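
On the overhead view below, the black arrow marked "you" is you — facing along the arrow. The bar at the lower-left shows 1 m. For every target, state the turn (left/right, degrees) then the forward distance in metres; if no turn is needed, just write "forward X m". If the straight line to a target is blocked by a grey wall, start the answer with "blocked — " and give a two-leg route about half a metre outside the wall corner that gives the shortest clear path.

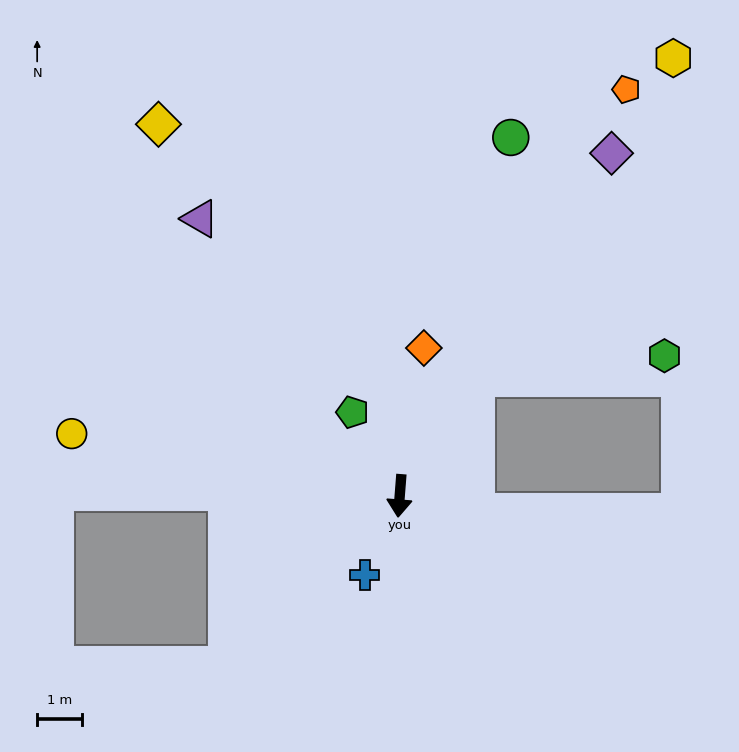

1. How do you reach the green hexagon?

blocked — turn left 152°, forward 3.1 m, then turn right 51°, forward 4.3 m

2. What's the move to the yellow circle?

turn right 96°, forward 7.5 m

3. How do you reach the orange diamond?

turn left 175°, forward 3.4 m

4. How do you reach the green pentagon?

turn right 146°, forward 2.2 m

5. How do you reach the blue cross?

turn right 19°, forward 1.9 m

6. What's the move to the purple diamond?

turn left 153°, forward 9.0 m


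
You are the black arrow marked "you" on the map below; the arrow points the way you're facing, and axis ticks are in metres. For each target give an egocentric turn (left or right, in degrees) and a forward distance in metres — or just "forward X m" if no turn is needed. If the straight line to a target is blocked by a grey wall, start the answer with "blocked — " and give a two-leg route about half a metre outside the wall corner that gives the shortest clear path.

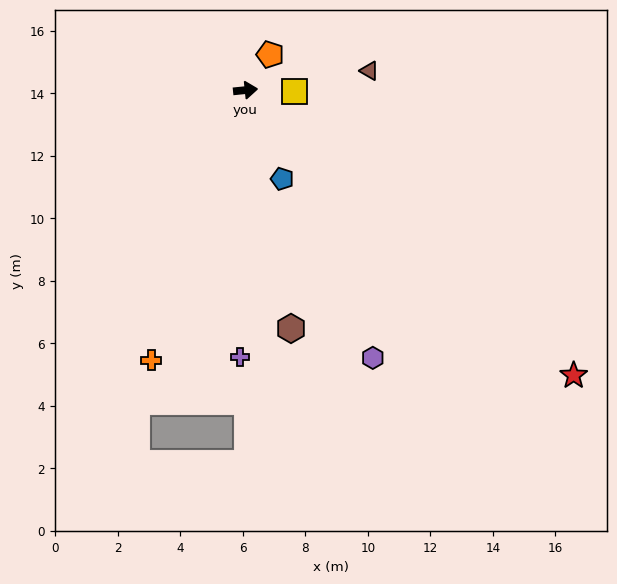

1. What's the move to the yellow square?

turn right 7°, forward 1.6 m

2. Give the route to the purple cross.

turn right 97°, forward 8.5 m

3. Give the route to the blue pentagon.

turn right 73°, forward 3.1 m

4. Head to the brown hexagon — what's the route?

turn right 85°, forward 7.8 m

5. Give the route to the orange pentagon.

turn left 50°, forward 1.4 m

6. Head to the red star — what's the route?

turn right 47°, forward 13.9 m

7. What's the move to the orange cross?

turn right 115°, forward 9.2 m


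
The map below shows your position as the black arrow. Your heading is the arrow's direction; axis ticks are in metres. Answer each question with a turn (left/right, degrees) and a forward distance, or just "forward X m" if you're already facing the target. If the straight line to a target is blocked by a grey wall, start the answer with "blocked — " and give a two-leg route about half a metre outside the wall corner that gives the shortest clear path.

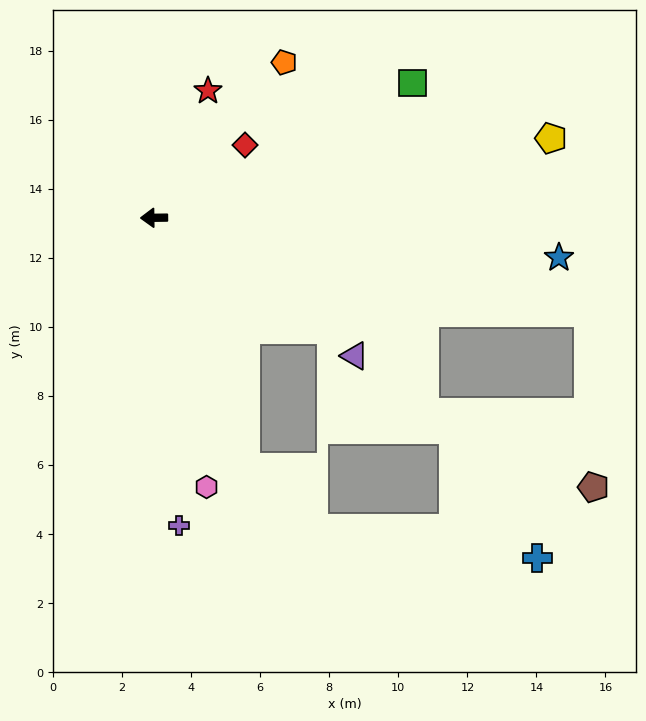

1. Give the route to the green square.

turn right 153°, forward 8.4 m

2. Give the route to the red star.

turn right 114°, forward 4.0 m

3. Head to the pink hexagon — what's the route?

turn left 100°, forward 7.9 m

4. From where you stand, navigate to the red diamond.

turn right 142°, forward 3.4 m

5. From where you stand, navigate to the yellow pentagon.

turn right 169°, forward 11.7 m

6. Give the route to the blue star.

turn left 174°, forward 11.8 m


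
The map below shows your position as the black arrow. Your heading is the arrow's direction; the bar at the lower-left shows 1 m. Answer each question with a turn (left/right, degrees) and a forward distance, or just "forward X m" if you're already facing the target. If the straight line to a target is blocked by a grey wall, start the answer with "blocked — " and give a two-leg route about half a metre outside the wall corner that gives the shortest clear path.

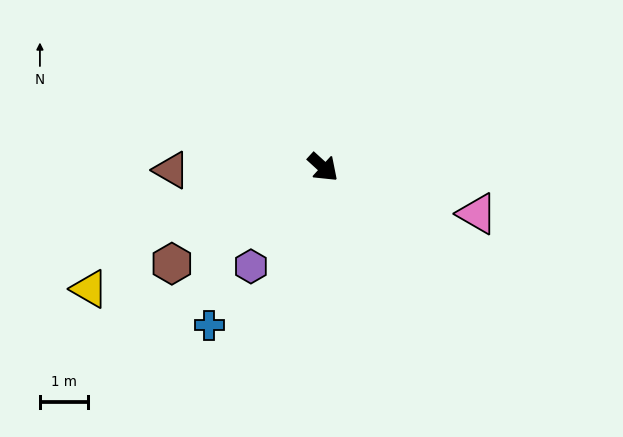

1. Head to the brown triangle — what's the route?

turn right 137°, forward 3.1 m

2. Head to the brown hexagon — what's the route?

turn right 105°, forward 3.7 m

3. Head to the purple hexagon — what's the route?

turn right 84°, forward 2.5 m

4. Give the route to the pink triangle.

turn left 26°, forward 3.3 m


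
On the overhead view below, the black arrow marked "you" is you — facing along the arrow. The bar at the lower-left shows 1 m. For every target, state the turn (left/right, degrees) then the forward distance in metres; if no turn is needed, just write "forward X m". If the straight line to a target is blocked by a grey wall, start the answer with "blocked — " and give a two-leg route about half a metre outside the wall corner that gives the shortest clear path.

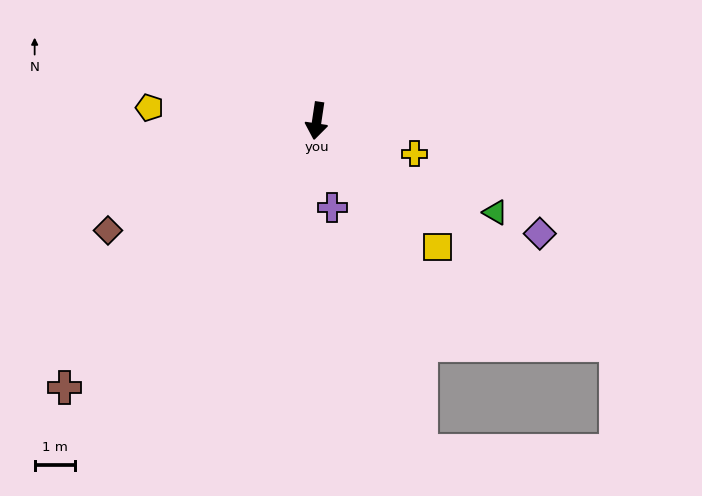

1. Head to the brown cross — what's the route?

turn right 35°, forward 9.2 m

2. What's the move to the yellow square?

turn left 52°, forward 4.4 m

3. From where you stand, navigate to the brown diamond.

turn right 54°, forward 5.9 m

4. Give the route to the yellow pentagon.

turn right 86°, forward 4.2 m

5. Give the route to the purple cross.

turn left 19°, forward 2.2 m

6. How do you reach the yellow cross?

turn left 80°, forward 2.6 m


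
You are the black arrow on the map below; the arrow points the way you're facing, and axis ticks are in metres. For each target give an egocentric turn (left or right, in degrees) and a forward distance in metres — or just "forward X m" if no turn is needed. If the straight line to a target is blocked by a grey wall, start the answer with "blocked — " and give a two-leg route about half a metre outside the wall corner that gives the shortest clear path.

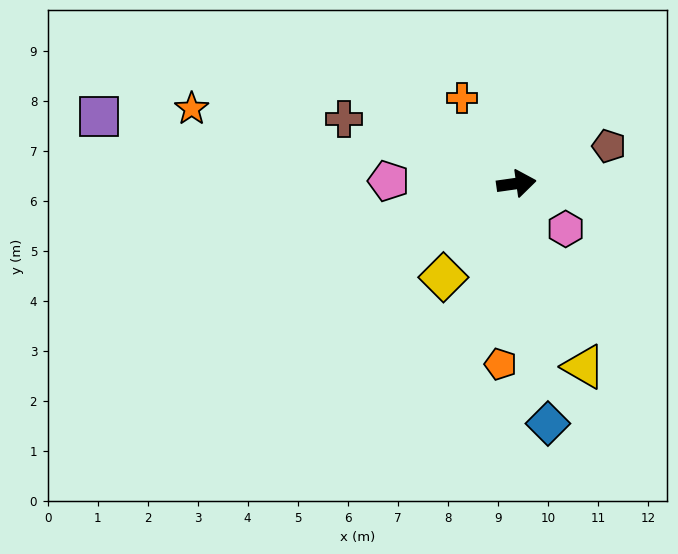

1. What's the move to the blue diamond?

turn right 91°, forward 4.8 m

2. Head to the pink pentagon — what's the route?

turn left 171°, forward 2.6 m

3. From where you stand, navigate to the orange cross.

turn left 115°, forward 2.0 m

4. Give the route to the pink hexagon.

turn right 51°, forward 1.3 m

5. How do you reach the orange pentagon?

turn right 103°, forward 3.6 m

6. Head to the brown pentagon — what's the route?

turn left 14°, forward 2.0 m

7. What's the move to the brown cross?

turn left 151°, forward 3.7 m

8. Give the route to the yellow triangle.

turn right 78°, forward 3.9 m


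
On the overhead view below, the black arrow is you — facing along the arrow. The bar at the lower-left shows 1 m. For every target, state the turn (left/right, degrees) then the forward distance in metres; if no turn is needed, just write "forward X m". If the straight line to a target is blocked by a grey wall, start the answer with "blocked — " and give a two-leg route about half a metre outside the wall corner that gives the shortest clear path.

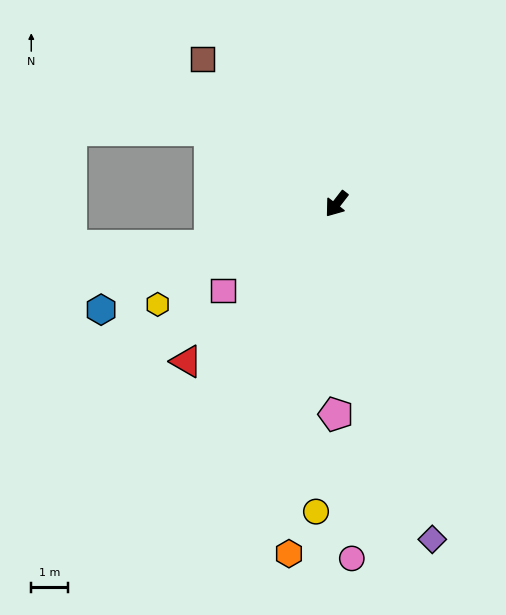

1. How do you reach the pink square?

turn right 15°, forward 3.8 m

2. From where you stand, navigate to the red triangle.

turn right 6°, forward 5.8 m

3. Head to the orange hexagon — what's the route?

turn left 30°, forward 9.5 m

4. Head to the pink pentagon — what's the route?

turn left 38°, forward 5.7 m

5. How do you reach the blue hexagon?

turn right 28°, forward 6.9 m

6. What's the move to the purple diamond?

turn left 54°, forward 9.4 m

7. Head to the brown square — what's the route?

turn right 100°, forward 5.3 m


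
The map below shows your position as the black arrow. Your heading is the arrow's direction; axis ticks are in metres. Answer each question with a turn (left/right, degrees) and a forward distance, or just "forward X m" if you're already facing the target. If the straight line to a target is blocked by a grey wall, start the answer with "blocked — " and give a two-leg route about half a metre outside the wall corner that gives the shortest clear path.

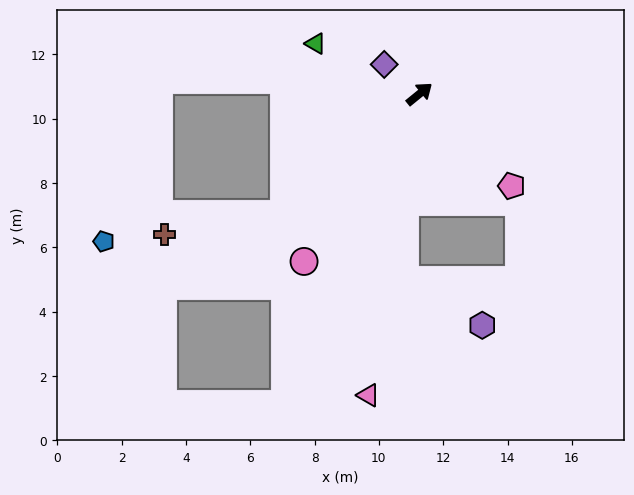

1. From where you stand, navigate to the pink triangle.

turn right 139°, forward 9.5 m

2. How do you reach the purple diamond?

turn left 101°, forward 1.4 m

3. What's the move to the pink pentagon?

turn right 84°, forward 4.0 m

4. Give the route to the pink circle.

turn right 164°, forward 6.3 m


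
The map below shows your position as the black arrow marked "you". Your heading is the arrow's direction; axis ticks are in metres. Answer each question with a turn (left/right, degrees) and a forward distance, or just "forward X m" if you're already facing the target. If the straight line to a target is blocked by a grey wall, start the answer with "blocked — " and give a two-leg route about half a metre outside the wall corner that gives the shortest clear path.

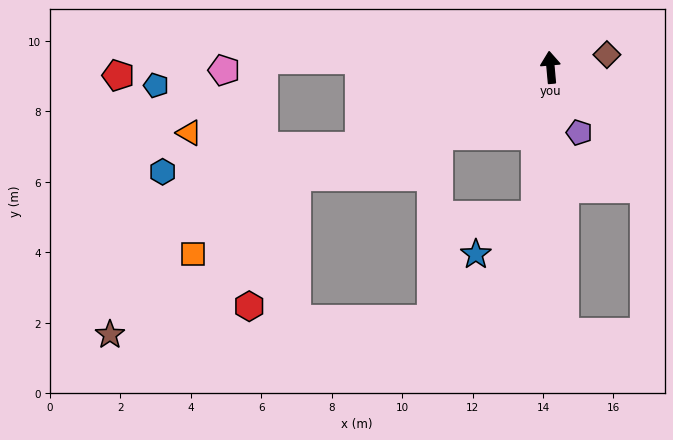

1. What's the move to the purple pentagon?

turn right 161°, forward 2.0 m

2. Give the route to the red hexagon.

blocked — turn left 108°, forward 7.9 m, then turn left 47°, forward 3.9 m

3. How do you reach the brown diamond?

turn right 82°, forward 1.6 m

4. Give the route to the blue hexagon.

blocked — turn left 108°, forward 5.9 m, then turn right 16°, forward 5.7 m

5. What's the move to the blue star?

blocked — turn left 169°, forward 4.2 m, then turn right 51°, forward 2.0 m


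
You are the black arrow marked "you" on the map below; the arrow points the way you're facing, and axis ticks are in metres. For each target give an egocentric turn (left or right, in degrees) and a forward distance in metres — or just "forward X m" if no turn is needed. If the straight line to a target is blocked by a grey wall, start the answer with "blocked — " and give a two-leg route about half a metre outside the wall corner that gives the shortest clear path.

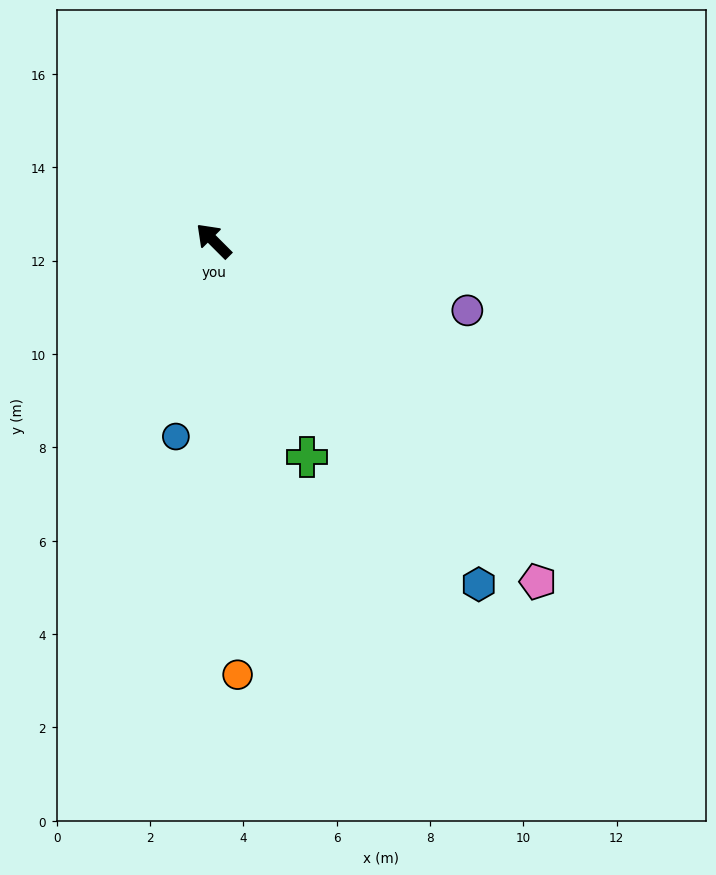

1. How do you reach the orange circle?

turn left 138°, forward 9.3 m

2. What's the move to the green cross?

turn left 158°, forward 5.0 m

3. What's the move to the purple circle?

turn right 150°, forward 5.6 m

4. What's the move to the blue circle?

turn left 124°, forward 4.3 m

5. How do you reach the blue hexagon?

turn left 173°, forward 9.3 m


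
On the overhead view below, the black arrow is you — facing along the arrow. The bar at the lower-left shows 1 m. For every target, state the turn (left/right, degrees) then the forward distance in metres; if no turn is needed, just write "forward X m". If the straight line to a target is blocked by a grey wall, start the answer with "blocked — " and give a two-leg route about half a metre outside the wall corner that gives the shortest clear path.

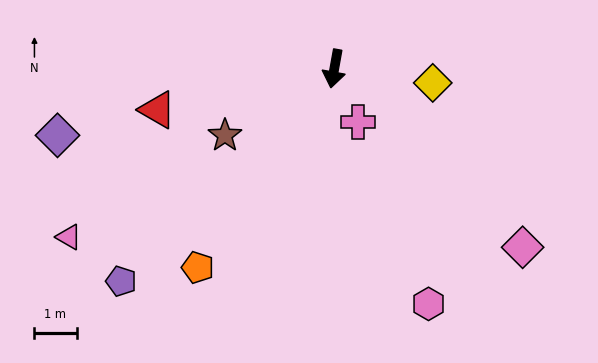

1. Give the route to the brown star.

turn right 48°, forward 3.0 m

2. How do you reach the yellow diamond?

turn left 92°, forward 2.4 m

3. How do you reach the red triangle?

turn right 67°, forward 4.3 m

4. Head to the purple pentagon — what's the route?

turn right 35°, forward 7.2 m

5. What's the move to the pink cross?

turn left 34°, forward 1.4 m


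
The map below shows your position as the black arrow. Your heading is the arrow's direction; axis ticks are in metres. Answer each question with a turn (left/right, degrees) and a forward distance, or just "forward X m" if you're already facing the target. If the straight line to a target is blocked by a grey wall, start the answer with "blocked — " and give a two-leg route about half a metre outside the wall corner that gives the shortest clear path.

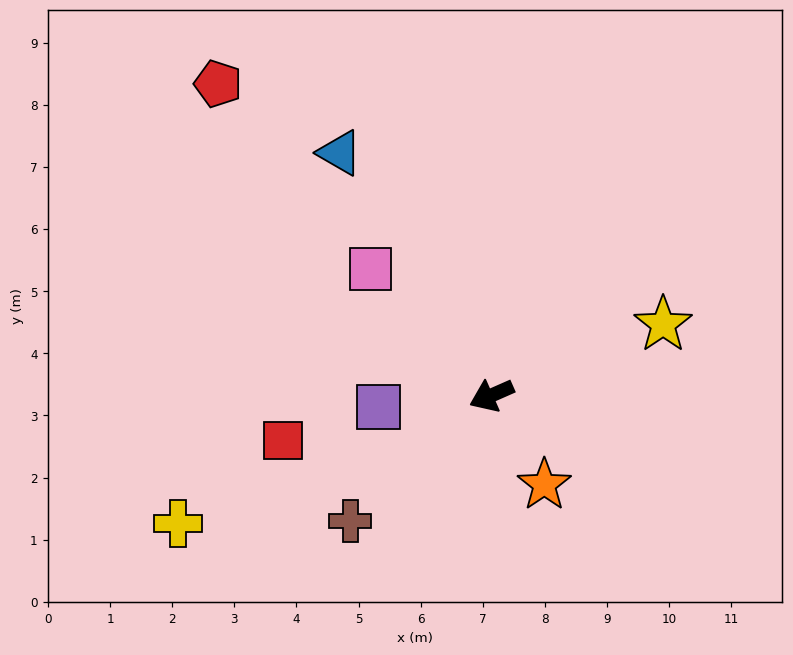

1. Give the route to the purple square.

turn right 18°, forward 1.8 m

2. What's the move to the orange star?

turn left 97°, forward 1.7 m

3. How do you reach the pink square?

turn right 70°, forward 2.8 m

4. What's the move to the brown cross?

turn left 18°, forward 3.0 m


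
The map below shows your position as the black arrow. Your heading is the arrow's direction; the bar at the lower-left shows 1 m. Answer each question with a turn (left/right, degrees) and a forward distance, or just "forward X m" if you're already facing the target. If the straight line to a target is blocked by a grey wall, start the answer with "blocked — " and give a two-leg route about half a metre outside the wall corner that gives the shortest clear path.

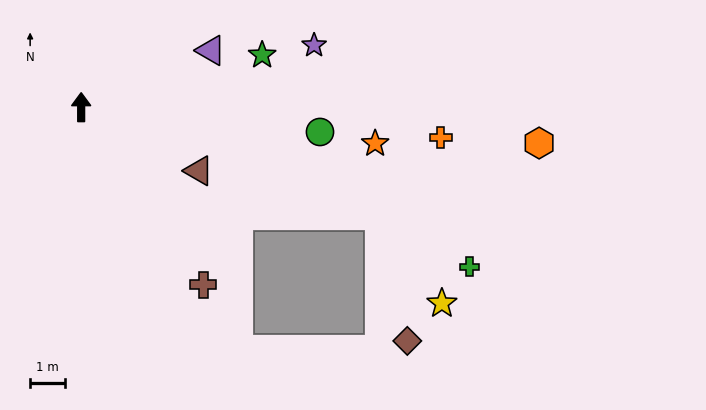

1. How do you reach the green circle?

turn right 96°, forward 7.0 m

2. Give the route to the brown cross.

turn right 145°, forward 6.2 m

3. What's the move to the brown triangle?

turn right 118°, forward 3.9 m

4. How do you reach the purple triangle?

turn right 66°, forward 4.1 m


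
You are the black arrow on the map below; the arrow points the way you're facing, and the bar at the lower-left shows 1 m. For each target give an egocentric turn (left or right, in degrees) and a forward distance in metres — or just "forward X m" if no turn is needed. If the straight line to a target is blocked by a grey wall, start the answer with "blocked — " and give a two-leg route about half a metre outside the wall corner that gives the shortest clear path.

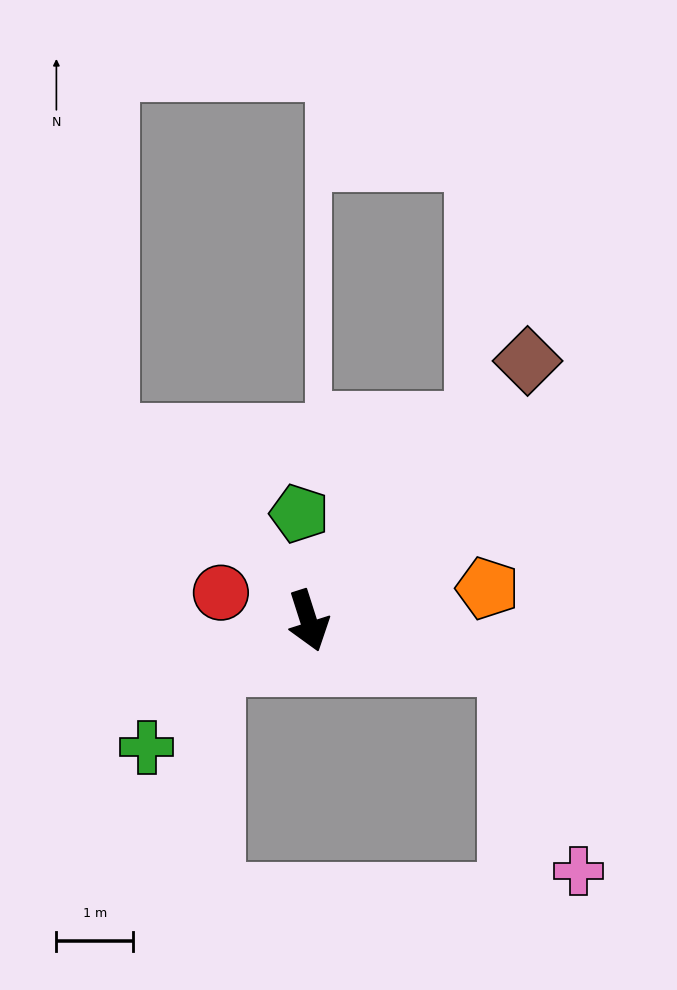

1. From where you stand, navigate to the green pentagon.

turn left 167°, forward 1.4 m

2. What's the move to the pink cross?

blocked — turn left 60°, forward 2.7 m, then turn right 60°, forward 2.8 m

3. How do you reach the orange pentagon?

turn left 83°, forward 2.4 m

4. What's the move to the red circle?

turn right 125°, forward 1.2 m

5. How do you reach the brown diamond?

turn left 122°, forward 4.4 m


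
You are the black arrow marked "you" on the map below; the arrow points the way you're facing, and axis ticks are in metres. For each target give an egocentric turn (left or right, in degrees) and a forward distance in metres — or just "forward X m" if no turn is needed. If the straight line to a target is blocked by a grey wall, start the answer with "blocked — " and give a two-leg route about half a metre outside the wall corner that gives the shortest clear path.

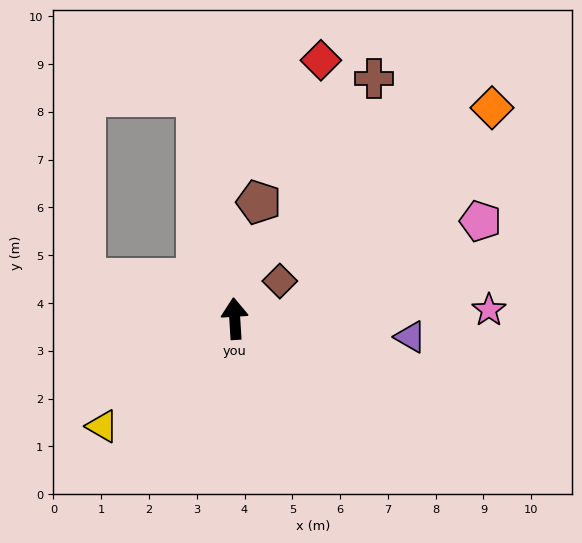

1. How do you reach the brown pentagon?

turn right 15°, forward 2.5 m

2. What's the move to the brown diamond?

turn right 54°, forward 1.2 m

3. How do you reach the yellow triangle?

turn left 126°, forward 3.6 m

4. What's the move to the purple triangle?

turn right 100°, forward 3.7 m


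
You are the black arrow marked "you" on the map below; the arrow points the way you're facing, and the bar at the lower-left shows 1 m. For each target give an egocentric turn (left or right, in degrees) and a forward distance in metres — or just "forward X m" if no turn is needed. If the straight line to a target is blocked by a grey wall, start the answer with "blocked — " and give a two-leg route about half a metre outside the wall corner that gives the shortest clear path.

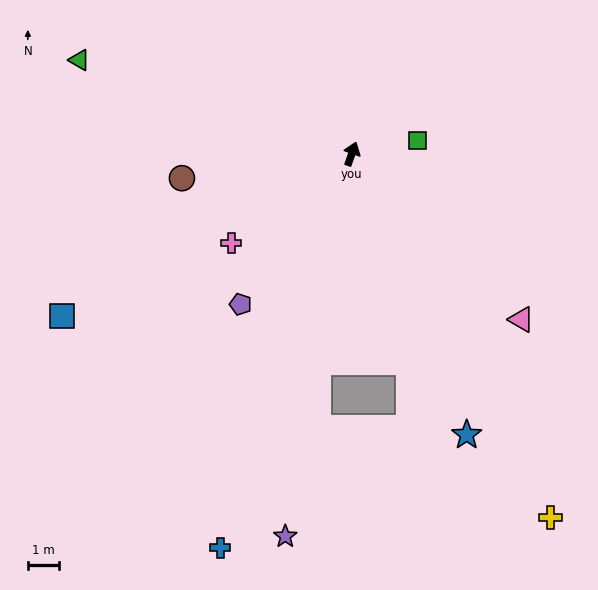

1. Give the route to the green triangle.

turn left 91°, forward 9.4 m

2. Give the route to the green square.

turn right 59°, forward 2.2 m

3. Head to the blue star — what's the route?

turn right 138°, forward 9.9 m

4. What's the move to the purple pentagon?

turn left 163°, forward 6.1 m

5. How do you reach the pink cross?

turn left 146°, forward 4.9 m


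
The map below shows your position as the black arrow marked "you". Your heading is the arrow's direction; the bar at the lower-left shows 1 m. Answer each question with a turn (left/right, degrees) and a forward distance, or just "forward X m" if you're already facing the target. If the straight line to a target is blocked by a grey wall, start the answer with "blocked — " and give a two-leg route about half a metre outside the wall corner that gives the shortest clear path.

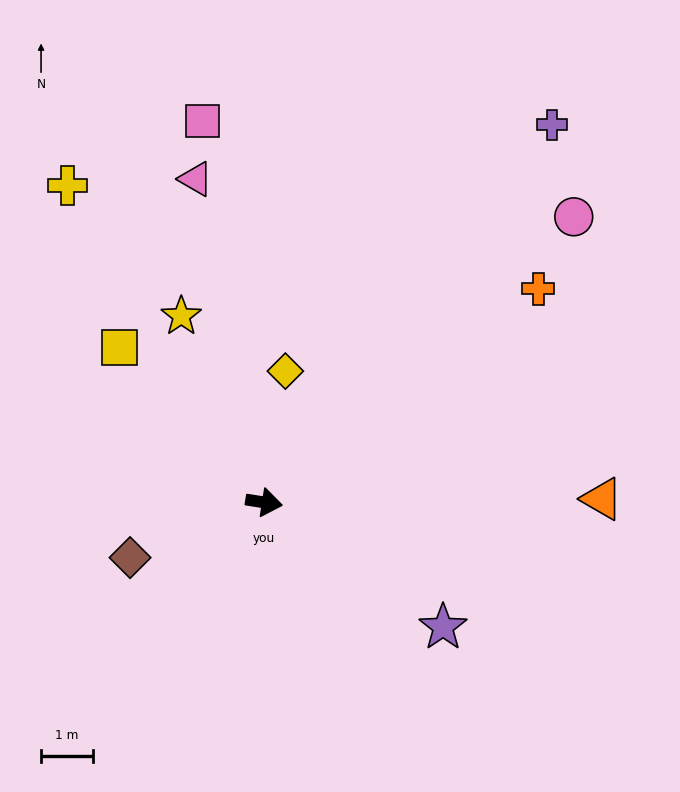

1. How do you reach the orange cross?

turn left 47°, forward 6.7 m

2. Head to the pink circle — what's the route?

turn left 52°, forward 8.1 m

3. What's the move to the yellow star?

turn left 123°, forward 3.9 m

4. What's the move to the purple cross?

turn left 62°, forward 9.1 m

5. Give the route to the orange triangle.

turn left 9°, forward 6.5 m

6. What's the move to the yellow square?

turn left 142°, forward 4.1 m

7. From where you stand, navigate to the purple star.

turn right 26°, forward 4.2 m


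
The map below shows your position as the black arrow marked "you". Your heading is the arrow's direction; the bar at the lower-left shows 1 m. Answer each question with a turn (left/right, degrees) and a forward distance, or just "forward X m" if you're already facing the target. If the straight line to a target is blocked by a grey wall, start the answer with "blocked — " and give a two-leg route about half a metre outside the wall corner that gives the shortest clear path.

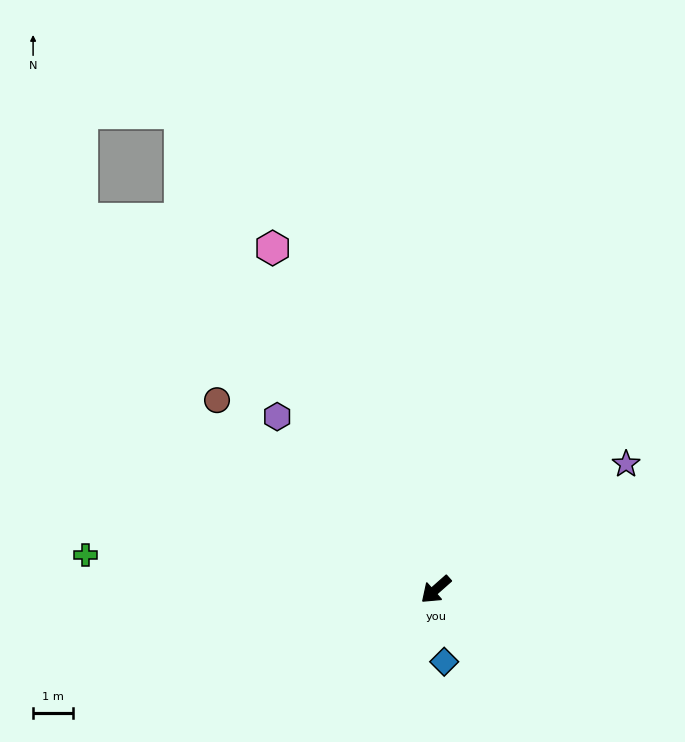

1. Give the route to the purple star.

turn left 172°, forward 5.7 m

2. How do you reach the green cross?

turn right 47°, forward 8.8 m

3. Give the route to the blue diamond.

turn left 55°, forward 1.8 m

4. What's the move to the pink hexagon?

turn right 106°, forward 9.5 m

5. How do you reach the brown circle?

turn right 82°, forward 7.2 m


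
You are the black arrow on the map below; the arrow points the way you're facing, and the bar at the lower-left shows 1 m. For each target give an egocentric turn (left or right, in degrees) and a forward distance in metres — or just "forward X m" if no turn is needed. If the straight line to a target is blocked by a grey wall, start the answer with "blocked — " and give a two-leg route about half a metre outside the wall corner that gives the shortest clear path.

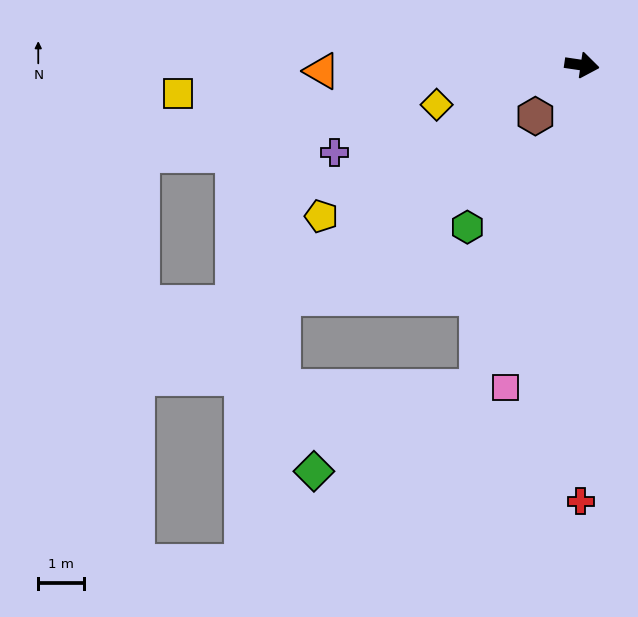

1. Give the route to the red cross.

turn right 82°, forward 9.5 m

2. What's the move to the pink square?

turn right 95°, forward 7.2 m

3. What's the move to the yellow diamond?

turn right 156°, forward 3.3 m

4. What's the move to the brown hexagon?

turn right 124°, forward 1.5 m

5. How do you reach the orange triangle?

turn right 170°, forward 5.7 m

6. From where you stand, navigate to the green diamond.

blocked — turn right 99°, forward 7.4 m, then turn right 46°, forward 4.0 m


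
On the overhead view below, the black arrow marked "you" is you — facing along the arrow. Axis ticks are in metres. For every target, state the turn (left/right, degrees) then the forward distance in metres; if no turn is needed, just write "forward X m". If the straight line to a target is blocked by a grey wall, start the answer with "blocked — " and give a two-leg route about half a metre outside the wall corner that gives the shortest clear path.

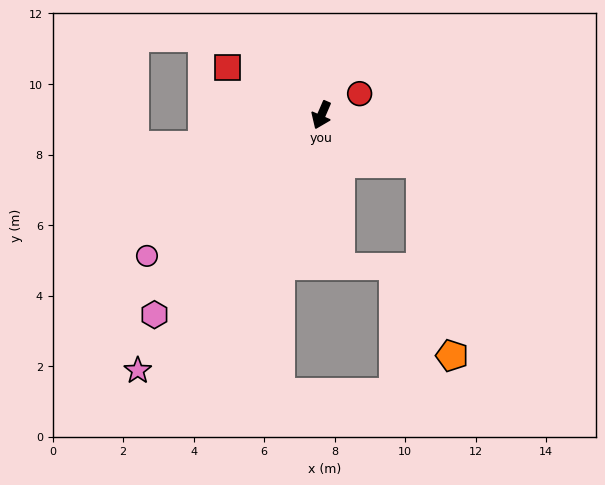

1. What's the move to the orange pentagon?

blocked — turn left 88°, forward 3.1 m, then turn right 56°, forward 5.5 m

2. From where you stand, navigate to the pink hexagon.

turn right 17°, forward 7.4 m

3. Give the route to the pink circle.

turn right 28°, forward 6.4 m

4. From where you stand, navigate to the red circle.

turn left 143°, forward 1.2 m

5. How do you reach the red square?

turn right 94°, forward 3.0 m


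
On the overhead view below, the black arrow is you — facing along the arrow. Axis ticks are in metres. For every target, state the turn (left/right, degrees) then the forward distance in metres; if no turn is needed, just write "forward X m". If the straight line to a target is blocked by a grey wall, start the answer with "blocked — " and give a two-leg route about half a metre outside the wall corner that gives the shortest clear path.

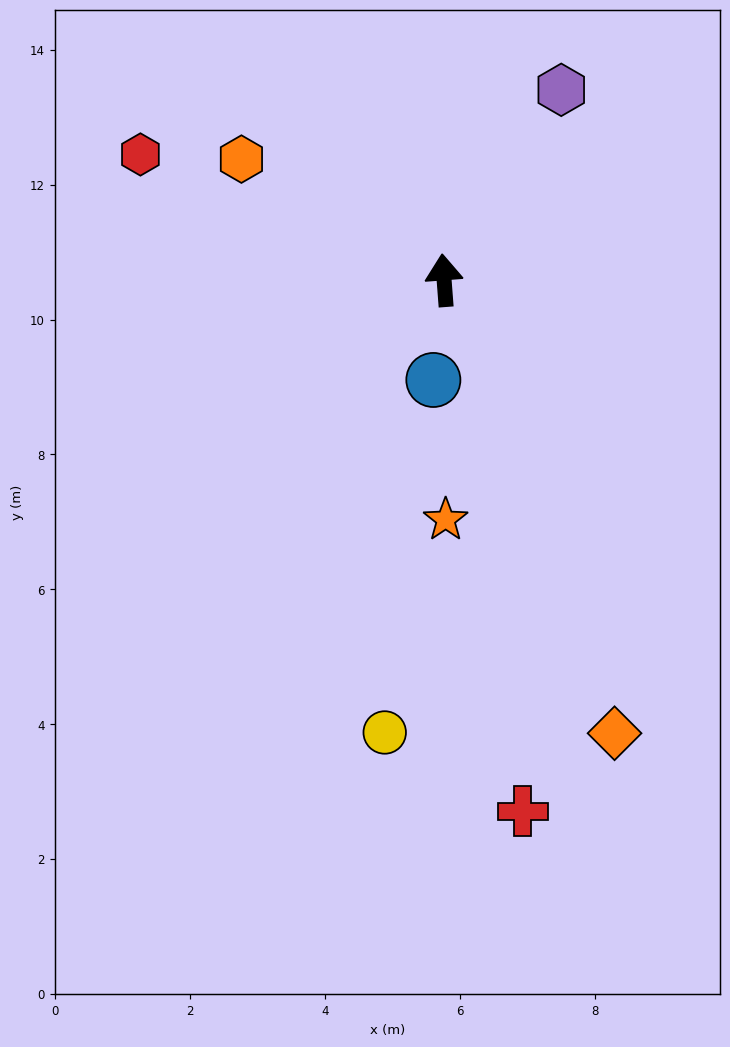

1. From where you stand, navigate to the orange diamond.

turn right 164°, forward 7.2 m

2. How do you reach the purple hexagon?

turn right 36°, forward 3.3 m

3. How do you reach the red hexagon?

turn left 63°, forward 4.9 m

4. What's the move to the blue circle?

turn left 170°, forward 1.5 m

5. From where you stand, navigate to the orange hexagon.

turn left 55°, forward 3.5 m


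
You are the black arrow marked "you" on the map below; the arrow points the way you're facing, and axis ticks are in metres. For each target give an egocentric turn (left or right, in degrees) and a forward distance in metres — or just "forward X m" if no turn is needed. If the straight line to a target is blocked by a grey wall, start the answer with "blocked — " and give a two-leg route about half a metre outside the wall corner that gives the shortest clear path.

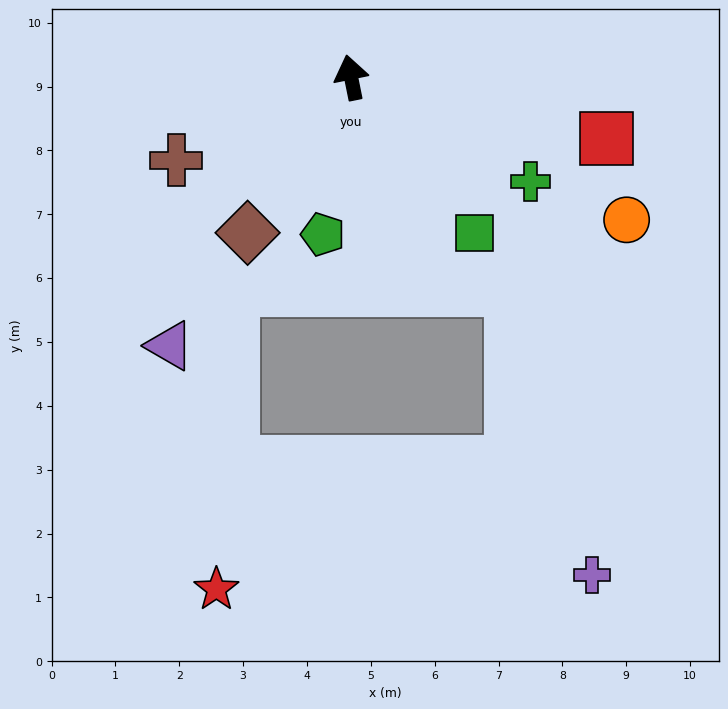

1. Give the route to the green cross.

turn right 132°, forward 3.2 m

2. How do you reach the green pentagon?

turn left 158°, forward 2.5 m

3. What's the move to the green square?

turn right 153°, forward 3.1 m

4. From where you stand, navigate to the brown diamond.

turn left 135°, forward 2.9 m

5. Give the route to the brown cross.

turn left 104°, forward 3.0 m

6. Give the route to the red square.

turn right 115°, forward 4.1 m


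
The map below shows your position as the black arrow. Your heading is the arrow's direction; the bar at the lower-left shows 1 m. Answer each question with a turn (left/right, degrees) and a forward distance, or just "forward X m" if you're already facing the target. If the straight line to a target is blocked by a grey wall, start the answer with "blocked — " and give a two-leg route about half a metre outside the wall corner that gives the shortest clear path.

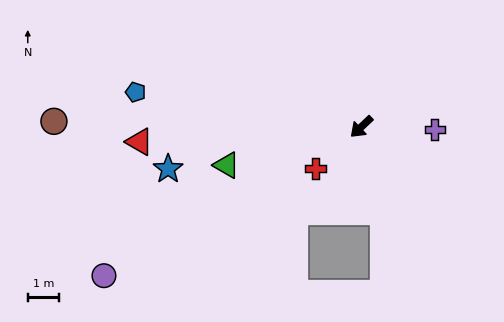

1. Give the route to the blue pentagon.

turn right 52°, forward 7.2 m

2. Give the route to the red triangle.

turn right 39°, forward 7.1 m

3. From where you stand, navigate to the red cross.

forward 2.0 m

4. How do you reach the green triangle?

turn right 27°, forward 4.4 m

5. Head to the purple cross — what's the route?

turn left 134°, forward 2.3 m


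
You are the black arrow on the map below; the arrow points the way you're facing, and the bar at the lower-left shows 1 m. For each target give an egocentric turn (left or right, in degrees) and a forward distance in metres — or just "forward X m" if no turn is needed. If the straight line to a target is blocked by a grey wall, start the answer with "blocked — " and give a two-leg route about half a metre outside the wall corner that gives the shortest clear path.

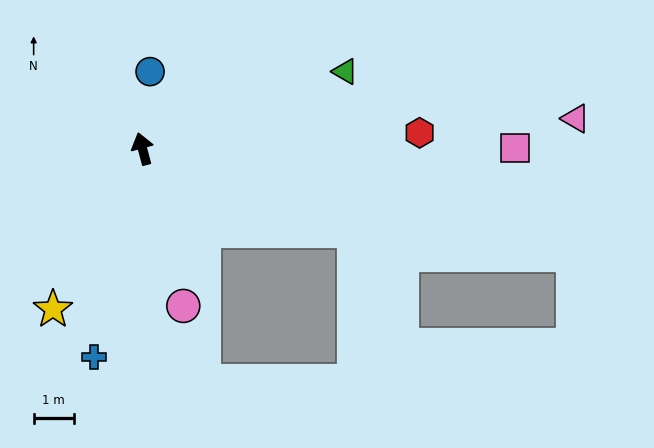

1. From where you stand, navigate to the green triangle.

turn right 84°, forward 5.4 m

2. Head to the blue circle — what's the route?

turn right 21°, forward 1.9 m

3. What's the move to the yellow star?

turn left 136°, forward 4.5 m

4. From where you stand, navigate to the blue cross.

turn left 152°, forward 5.3 m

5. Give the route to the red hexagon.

turn right 102°, forward 6.9 m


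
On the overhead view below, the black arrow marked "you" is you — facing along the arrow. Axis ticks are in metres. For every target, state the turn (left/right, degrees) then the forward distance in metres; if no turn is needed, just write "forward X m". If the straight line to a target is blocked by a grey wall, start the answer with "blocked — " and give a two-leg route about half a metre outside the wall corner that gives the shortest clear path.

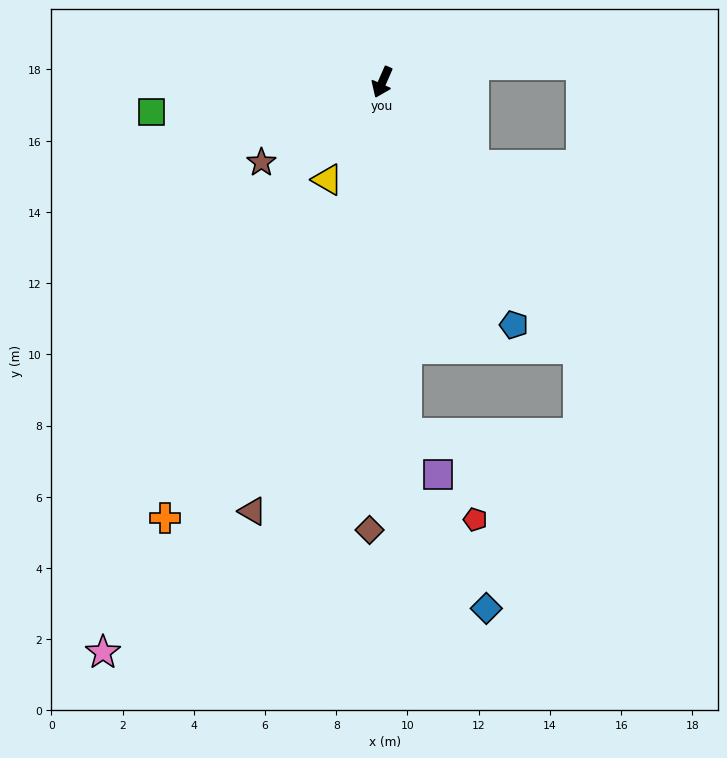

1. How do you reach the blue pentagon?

turn left 52°, forward 7.8 m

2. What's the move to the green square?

turn right 59°, forward 6.5 m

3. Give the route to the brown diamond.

turn left 22°, forward 12.6 m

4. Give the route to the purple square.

blocked — turn left 28°, forward 9.9 m, then turn left 32°, forward 1.4 m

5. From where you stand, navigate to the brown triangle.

turn left 7°, forward 12.6 m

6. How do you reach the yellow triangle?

turn right 6°, forward 3.1 m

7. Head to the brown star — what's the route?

turn right 33°, forward 4.1 m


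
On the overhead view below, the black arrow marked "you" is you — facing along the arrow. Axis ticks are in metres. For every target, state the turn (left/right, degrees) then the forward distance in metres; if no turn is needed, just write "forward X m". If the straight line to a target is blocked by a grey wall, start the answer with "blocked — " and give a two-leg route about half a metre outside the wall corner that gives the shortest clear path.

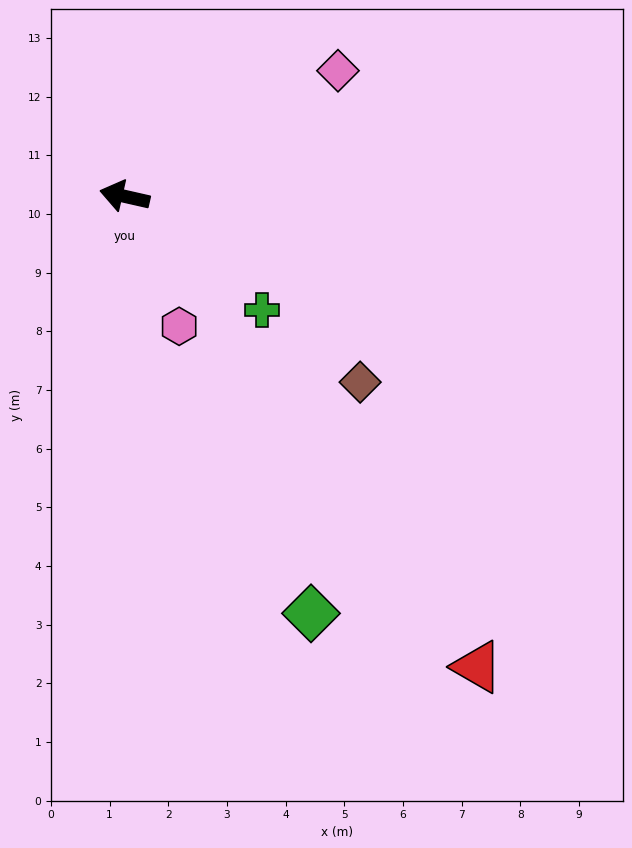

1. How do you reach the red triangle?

turn left 140°, forward 10.0 m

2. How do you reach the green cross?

turn left 153°, forward 3.0 m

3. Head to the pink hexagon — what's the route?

turn left 126°, forward 2.4 m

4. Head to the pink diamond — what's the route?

turn right 137°, forward 4.2 m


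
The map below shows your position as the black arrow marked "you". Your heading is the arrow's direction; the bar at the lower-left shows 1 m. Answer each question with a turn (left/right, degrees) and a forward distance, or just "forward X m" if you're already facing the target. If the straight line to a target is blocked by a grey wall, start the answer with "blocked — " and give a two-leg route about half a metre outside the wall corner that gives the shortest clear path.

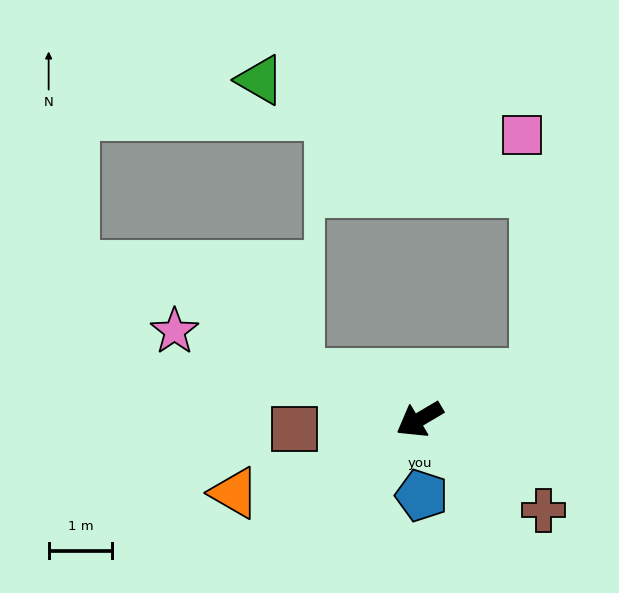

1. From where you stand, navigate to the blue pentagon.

turn left 61°, forward 1.2 m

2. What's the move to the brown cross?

turn left 113°, forward 2.4 m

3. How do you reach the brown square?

turn right 26°, forward 2.0 m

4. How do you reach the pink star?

turn right 50°, forward 4.1 m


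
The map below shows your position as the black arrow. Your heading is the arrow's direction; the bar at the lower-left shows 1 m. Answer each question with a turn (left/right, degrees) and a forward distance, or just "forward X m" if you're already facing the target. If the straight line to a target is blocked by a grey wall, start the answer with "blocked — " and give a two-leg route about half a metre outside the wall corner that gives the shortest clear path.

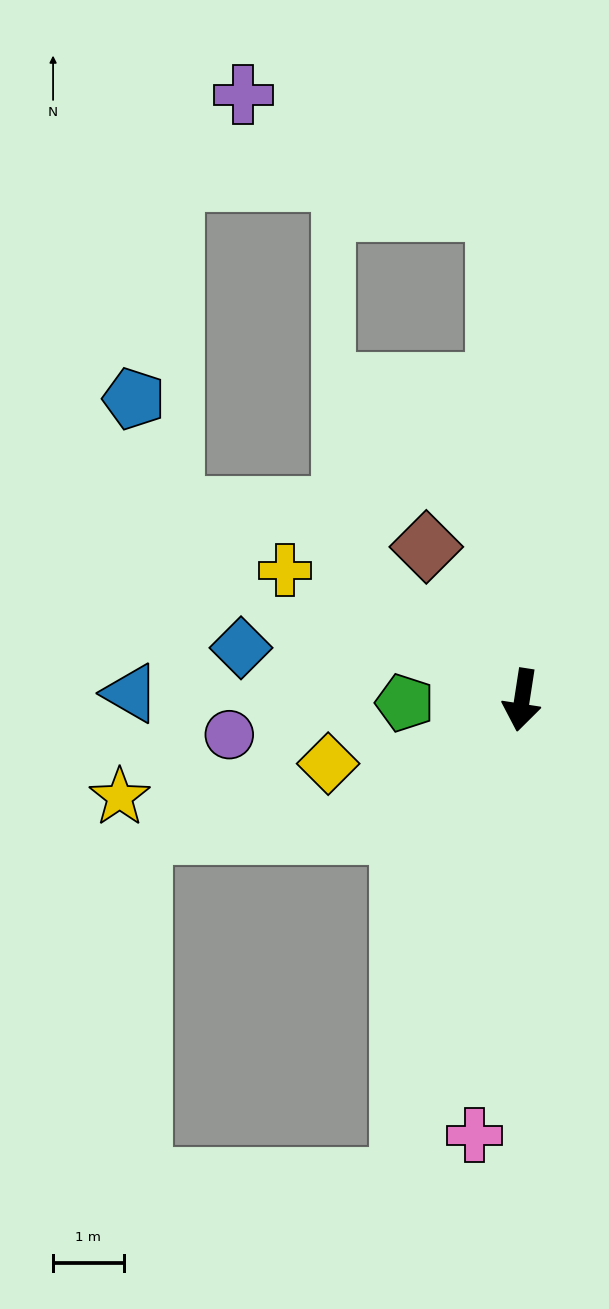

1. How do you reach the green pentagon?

turn right 80°, forward 1.7 m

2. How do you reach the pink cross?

turn left 3°, forward 6.2 m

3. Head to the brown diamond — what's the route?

turn right 139°, forward 2.6 m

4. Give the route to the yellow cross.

turn right 110°, forward 3.8 m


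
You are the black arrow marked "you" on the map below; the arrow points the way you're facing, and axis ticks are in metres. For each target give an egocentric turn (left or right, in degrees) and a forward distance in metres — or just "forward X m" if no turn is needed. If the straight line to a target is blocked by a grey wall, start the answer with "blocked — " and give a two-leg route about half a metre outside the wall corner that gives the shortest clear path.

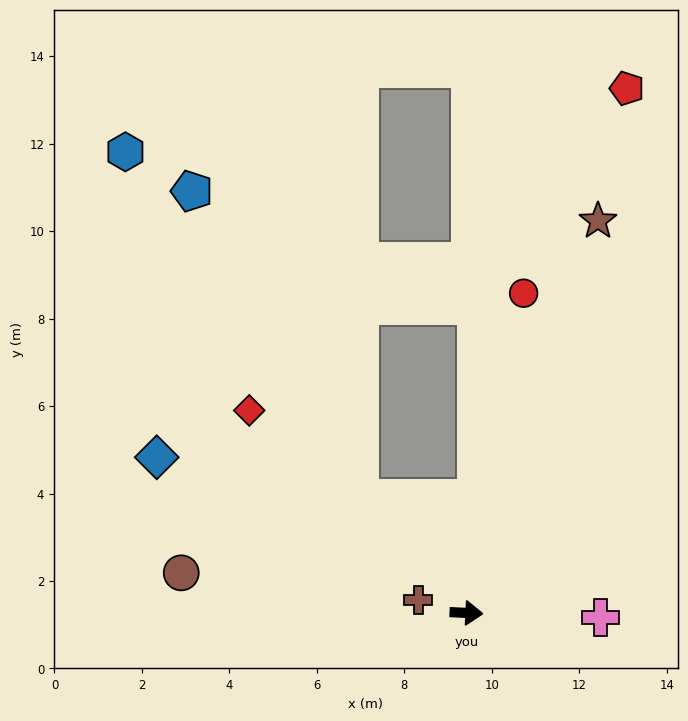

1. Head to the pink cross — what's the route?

forward 3.1 m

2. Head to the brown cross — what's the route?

turn left 168°, forward 1.1 m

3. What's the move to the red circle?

turn left 83°, forward 7.4 m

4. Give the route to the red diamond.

turn left 140°, forward 6.8 m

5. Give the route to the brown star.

turn left 74°, forward 9.5 m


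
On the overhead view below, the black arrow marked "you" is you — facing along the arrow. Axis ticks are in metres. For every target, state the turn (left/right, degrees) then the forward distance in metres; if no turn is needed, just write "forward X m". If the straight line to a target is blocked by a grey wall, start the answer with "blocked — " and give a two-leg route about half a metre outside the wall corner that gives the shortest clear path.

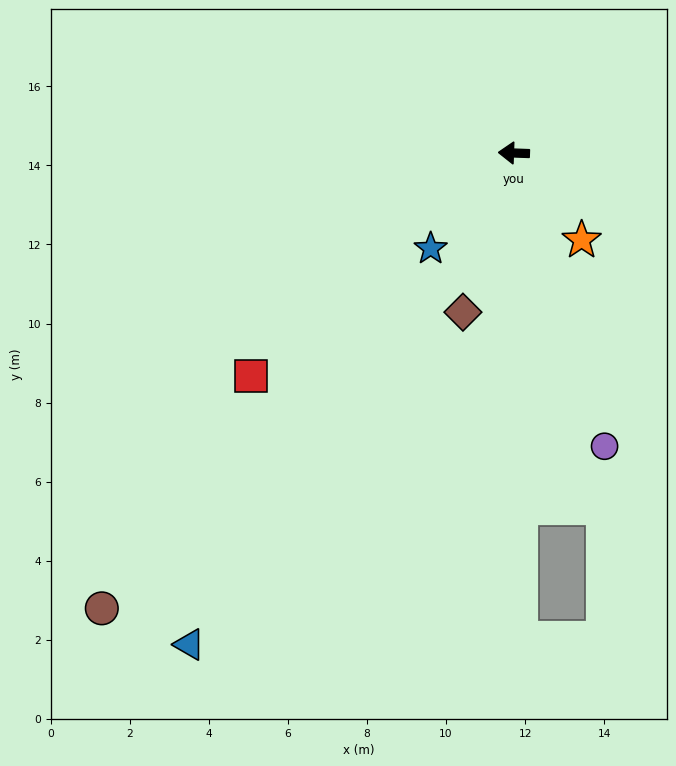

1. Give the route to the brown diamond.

turn left 74°, forward 4.2 m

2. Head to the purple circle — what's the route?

turn left 109°, forward 7.8 m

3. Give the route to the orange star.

turn left 130°, forward 2.8 m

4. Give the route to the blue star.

turn left 51°, forward 3.2 m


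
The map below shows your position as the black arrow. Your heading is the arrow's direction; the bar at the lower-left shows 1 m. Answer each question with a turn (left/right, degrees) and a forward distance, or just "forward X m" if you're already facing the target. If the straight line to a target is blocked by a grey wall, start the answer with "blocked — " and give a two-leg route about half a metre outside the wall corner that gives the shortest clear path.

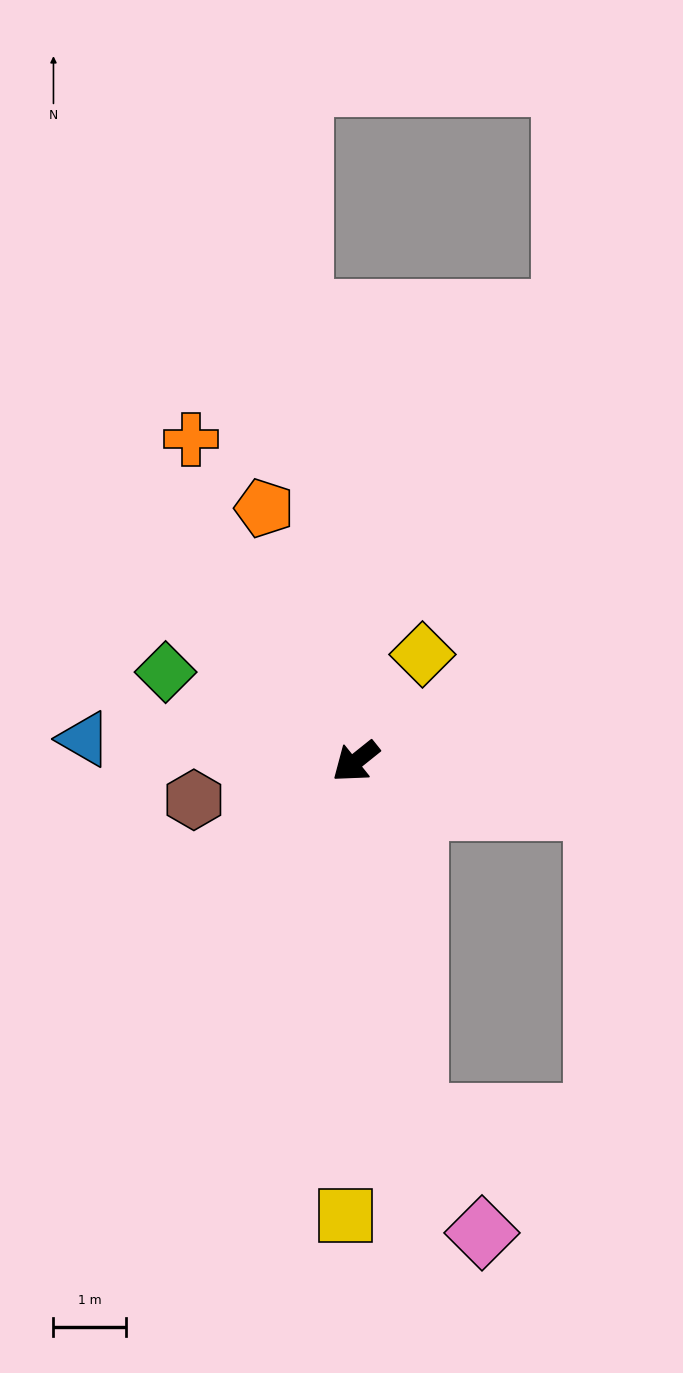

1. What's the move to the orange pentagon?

turn right 109°, forward 3.7 m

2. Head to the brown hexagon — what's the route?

turn right 25°, forward 2.3 m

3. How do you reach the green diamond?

turn right 64°, forward 2.9 m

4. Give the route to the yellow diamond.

turn right 161°, forward 1.7 m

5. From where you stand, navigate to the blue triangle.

turn right 43°, forward 3.7 m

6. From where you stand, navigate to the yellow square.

turn left 50°, forward 6.2 m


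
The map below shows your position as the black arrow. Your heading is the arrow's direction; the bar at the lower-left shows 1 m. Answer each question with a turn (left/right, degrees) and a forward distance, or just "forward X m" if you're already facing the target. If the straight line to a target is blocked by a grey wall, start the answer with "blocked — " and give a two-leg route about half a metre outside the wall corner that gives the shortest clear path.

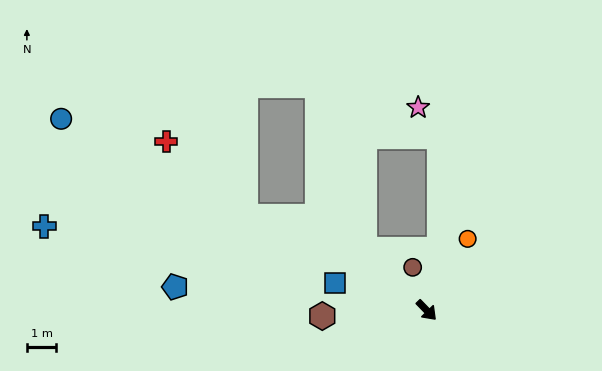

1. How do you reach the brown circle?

turn left 154°, forward 1.5 m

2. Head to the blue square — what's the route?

turn right 151°, forward 3.2 m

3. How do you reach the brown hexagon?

turn right 131°, forward 3.5 m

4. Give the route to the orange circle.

turn left 106°, forward 2.8 m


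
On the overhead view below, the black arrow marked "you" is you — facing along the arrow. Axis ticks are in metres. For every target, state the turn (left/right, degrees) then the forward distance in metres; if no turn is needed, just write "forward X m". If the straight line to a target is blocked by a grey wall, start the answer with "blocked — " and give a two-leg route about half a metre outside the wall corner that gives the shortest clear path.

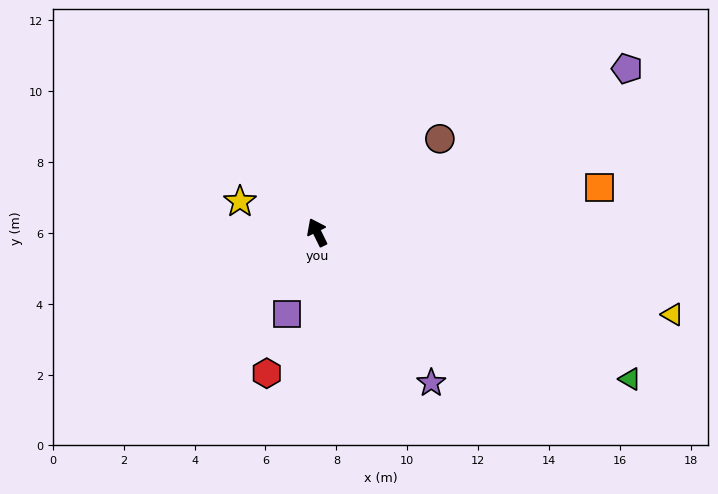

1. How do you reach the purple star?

turn right 169°, forward 5.3 m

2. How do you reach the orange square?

turn right 107°, forward 8.1 m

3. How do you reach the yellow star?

turn left 42°, forward 2.3 m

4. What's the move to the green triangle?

turn right 141°, forward 9.8 m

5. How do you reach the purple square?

turn left 133°, forward 2.4 m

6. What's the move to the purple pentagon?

turn right 88°, forward 9.9 m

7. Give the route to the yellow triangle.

turn right 129°, forward 10.3 m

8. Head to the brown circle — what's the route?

turn right 79°, forward 4.4 m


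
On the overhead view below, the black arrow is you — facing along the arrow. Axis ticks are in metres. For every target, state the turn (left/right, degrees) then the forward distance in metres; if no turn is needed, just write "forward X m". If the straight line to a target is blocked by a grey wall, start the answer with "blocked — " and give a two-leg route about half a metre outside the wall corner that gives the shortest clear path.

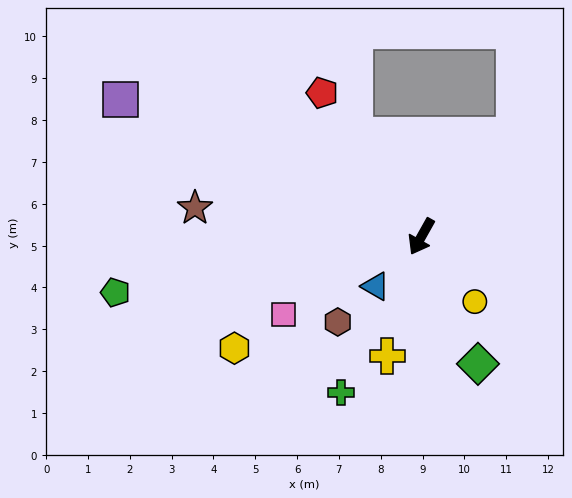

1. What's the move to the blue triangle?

turn right 13°, forward 1.6 m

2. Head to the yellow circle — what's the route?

turn left 69°, forward 2.0 m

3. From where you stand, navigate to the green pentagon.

turn right 50°, forward 7.4 m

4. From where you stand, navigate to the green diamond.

turn left 53°, forward 3.3 m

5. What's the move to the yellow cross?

turn left 13°, forward 3.0 m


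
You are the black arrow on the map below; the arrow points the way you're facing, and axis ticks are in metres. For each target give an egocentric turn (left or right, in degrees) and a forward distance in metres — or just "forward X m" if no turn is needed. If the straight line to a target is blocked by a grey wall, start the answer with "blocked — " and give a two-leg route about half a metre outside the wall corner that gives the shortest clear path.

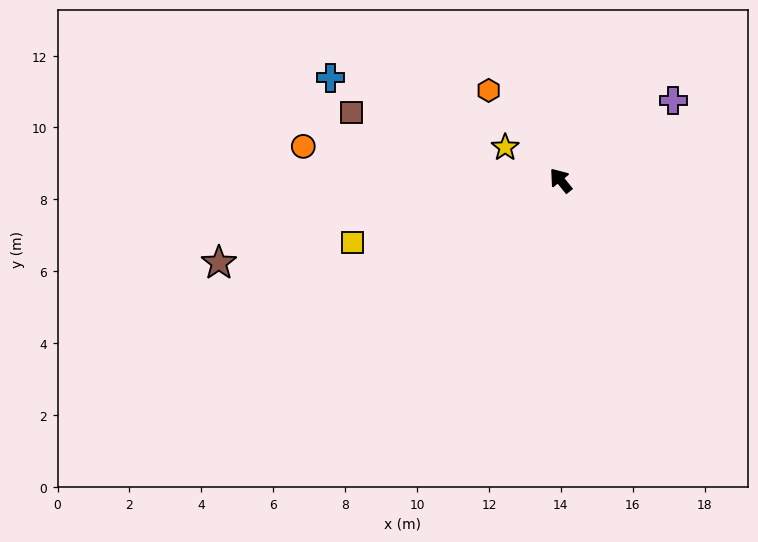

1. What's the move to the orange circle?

turn left 43°, forward 7.2 m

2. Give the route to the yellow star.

turn left 20°, forward 1.8 m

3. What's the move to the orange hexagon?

forward 3.2 m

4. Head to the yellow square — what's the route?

turn left 68°, forward 6.0 m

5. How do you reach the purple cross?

turn right 93°, forward 3.8 m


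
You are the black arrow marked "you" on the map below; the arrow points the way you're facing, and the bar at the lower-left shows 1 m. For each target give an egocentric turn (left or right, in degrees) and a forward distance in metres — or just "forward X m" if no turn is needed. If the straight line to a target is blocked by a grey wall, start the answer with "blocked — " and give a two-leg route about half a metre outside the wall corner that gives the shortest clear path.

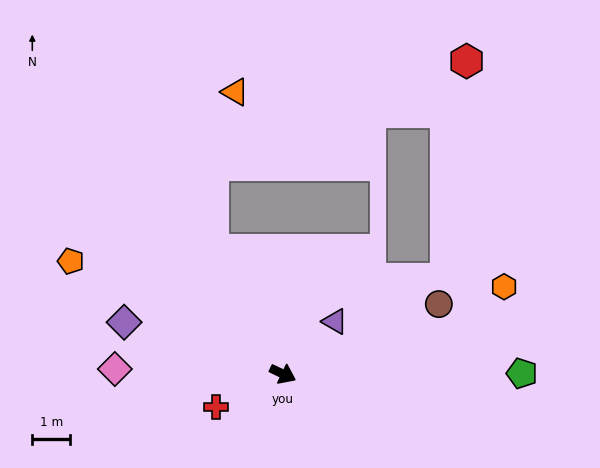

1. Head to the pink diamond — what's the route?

turn right 156°, forward 4.5 m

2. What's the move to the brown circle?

turn left 50°, forward 4.5 m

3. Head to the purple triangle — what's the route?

turn left 71°, forward 2.0 m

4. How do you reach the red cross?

turn right 128°, forward 2.0 m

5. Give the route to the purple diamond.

turn right 172°, forward 4.4 m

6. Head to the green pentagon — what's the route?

turn left 26°, forward 6.3 m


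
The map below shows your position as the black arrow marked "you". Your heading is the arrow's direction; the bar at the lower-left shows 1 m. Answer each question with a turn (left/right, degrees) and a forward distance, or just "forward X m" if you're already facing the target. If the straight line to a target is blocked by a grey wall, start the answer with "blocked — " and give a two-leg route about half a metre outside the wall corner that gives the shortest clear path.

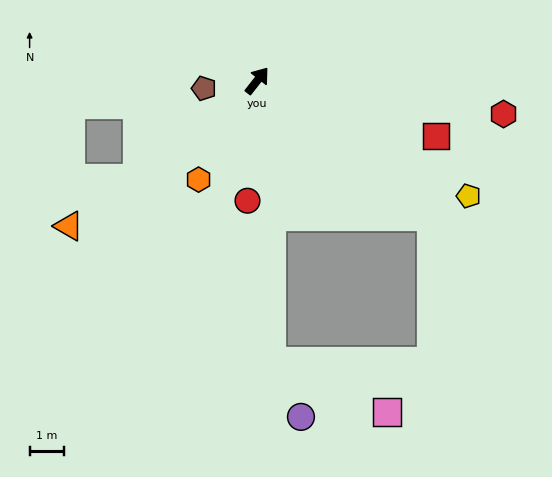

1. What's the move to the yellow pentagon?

turn right 81°, forward 7.0 m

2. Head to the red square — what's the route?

turn right 69°, forward 5.4 m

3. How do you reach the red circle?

turn right 147°, forward 3.5 m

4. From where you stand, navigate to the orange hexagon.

turn right 173°, forward 3.3 m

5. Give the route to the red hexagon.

turn right 60°, forward 7.2 m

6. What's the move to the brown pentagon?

turn left 136°, forward 1.6 m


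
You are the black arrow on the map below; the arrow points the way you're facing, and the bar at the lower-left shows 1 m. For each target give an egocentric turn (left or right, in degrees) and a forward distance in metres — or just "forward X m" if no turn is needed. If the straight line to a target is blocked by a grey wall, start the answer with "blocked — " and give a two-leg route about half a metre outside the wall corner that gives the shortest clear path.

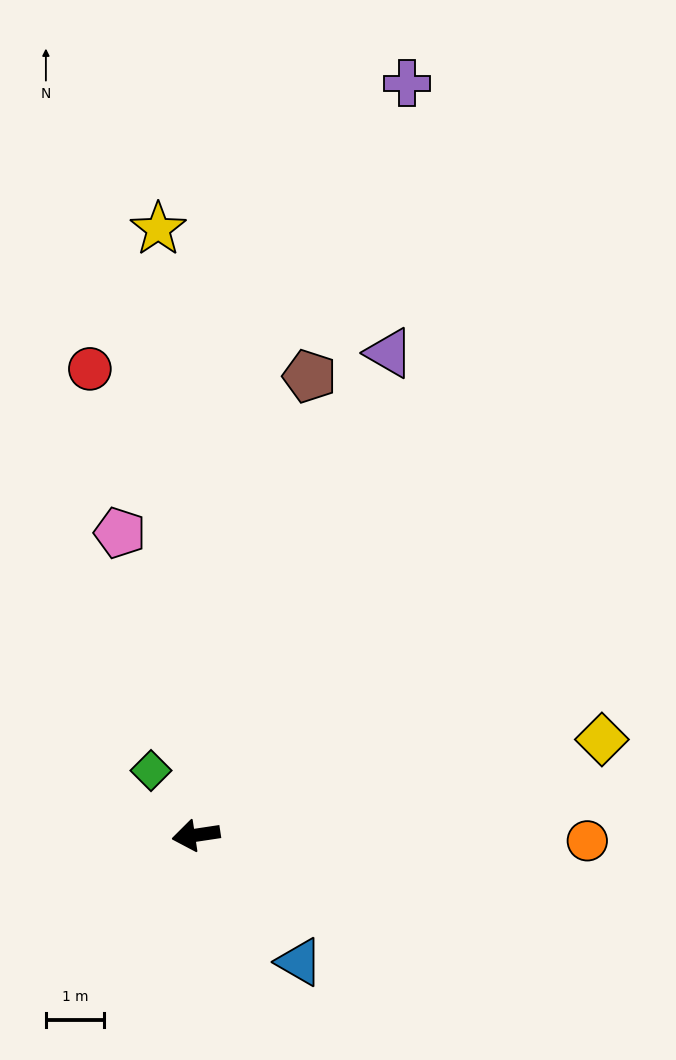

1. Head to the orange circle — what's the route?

turn left 171°, forward 6.7 m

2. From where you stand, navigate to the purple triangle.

turn right 120°, forward 8.9 m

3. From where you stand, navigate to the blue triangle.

turn left 121°, forward 2.8 m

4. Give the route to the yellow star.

turn right 95°, forward 10.4 m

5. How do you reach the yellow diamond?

turn right 175°, forward 7.2 m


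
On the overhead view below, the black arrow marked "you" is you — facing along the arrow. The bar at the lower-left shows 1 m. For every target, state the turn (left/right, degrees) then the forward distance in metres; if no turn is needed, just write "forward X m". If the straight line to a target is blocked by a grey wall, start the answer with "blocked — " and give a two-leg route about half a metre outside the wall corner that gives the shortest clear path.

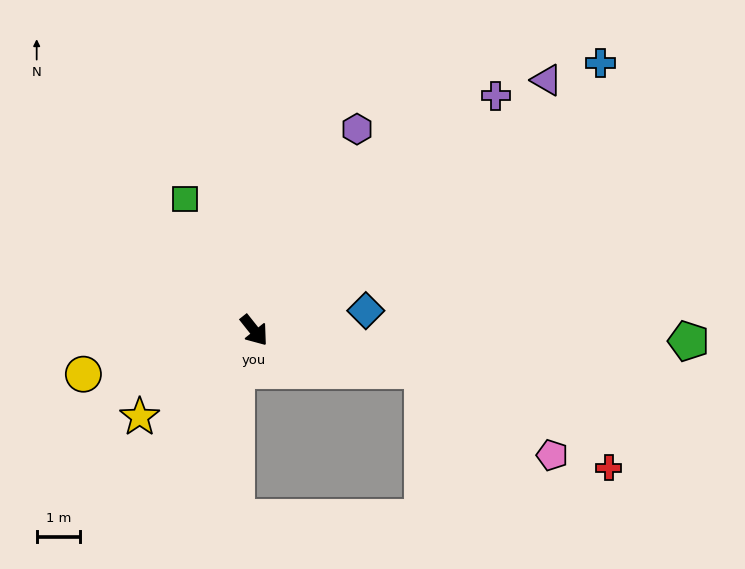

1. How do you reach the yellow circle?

turn right 114°, forward 4.0 m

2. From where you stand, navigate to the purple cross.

turn left 96°, forward 7.7 m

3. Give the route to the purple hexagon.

turn left 114°, forward 5.2 m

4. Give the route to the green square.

turn left 169°, forward 3.4 m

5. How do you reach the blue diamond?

turn left 62°, forward 2.6 m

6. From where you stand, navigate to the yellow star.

turn right 91°, forward 3.3 m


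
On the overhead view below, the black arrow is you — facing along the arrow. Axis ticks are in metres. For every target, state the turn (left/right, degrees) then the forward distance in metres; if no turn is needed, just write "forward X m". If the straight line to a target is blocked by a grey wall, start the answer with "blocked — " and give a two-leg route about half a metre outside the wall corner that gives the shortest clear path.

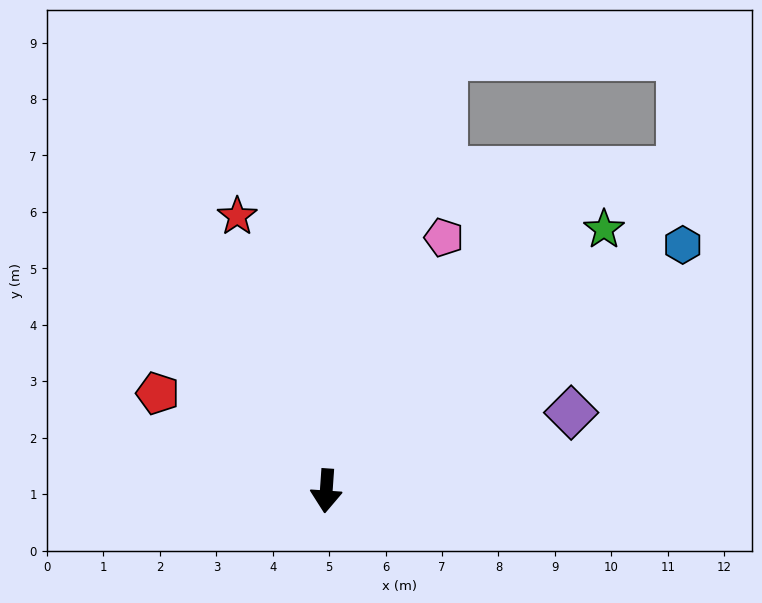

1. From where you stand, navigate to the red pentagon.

turn right 116°, forward 3.5 m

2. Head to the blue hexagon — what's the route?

turn left 129°, forward 7.7 m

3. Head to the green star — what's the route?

turn left 137°, forward 6.8 m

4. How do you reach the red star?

turn right 158°, forward 5.1 m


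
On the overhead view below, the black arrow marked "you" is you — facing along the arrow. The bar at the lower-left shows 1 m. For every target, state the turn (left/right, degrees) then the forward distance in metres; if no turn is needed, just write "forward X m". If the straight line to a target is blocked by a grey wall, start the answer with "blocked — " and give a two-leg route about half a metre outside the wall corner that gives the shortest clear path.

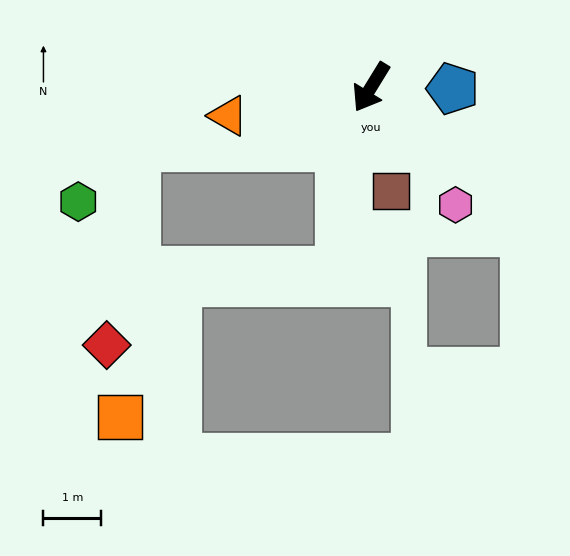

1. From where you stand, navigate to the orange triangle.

turn right 47°, forward 2.5 m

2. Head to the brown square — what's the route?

turn left 42°, forward 1.8 m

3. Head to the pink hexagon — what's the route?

turn left 67°, forward 2.5 m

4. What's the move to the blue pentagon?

turn left 121°, forward 1.4 m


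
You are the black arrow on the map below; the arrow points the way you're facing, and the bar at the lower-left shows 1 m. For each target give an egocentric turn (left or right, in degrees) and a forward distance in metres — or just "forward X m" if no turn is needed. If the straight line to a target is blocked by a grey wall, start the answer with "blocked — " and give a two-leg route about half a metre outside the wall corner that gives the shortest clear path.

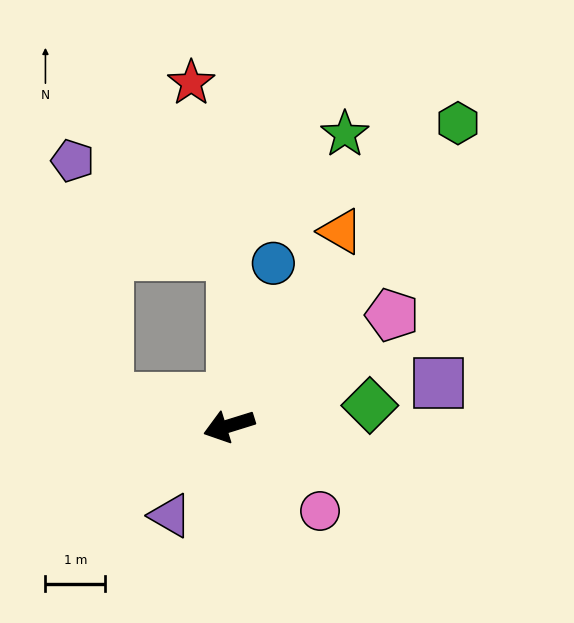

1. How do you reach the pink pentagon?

turn right 163°, forward 3.3 m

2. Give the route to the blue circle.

turn right 122°, forward 2.8 m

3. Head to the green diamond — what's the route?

turn left 171°, forward 2.4 m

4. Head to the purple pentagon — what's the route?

blocked — turn right 108°, forward 2.9 m, then turn left 60°, forward 3.1 m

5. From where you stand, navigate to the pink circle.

turn left 120°, forward 2.1 m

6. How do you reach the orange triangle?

turn right 137°, forward 3.8 m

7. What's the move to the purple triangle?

turn left 40°, forward 1.8 m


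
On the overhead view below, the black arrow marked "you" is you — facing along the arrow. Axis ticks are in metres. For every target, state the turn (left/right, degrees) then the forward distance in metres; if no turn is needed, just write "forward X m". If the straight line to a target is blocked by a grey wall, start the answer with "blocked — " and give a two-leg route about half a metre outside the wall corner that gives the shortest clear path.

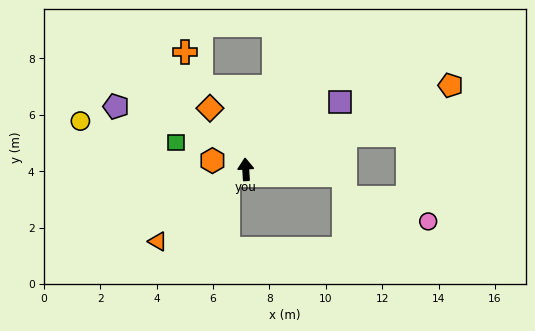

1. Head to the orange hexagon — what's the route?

turn left 72°, forward 1.2 m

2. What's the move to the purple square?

turn right 58°, forward 4.1 m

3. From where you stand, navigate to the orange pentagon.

turn right 71°, forward 7.9 m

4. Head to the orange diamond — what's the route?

turn left 27°, forward 2.5 m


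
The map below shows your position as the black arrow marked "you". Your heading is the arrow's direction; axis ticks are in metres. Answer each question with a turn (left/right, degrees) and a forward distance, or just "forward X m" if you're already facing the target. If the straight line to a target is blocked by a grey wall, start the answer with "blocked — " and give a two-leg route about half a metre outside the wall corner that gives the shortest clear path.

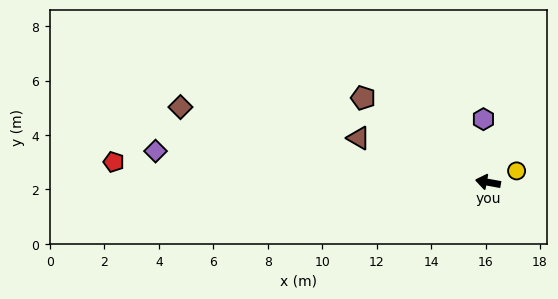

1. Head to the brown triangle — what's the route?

turn right 9°, forward 5.0 m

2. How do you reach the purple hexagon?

turn right 76°, forward 2.3 m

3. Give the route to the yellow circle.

turn right 148°, forward 1.1 m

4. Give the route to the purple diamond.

turn left 5°, forward 12.3 m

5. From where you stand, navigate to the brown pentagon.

turn right 24°, forward 5.5 m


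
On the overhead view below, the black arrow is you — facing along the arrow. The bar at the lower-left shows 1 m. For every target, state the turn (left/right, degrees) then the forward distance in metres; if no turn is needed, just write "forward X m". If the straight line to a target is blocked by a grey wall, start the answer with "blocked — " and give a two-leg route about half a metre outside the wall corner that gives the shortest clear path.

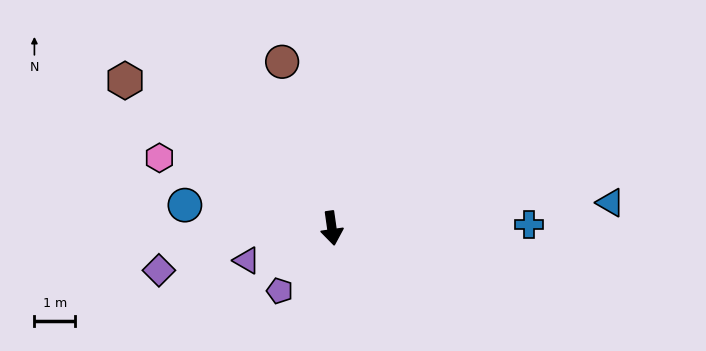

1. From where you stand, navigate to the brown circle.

turn right 171°, forward 4.3 m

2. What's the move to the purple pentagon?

turn right 48°, forward 2.0 m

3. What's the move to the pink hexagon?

turn right 120°, forward 4.6 m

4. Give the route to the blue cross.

turn left 83°, forward 4.9 m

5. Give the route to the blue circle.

turn right 107°, forward 3.7 m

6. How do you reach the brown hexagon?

turn right 134°, forward 6.3 m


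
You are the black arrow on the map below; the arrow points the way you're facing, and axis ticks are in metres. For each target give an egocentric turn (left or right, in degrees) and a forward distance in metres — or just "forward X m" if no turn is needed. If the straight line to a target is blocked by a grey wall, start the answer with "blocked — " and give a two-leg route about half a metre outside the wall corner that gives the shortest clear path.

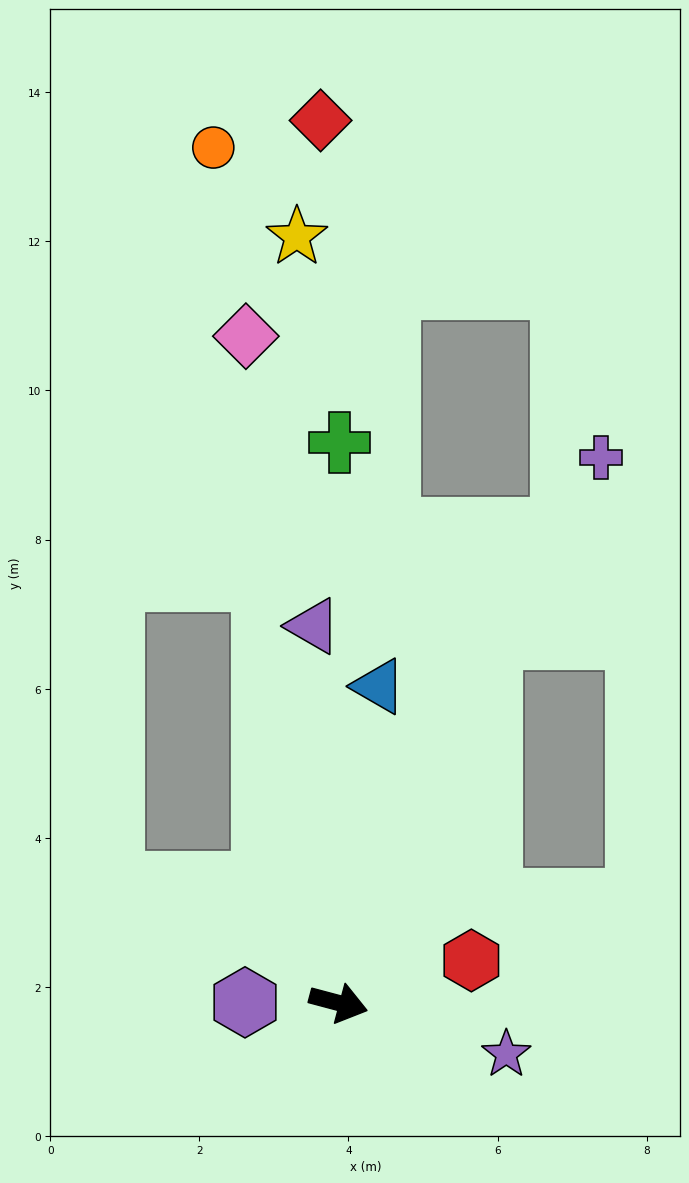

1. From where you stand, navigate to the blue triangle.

turn left 98°, forward 4.3 m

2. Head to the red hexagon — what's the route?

turn left 33°, forward 1.9 m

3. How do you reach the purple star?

turn right 2°, forward 2.4 m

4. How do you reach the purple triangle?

turn left 109°, forward 5.1 m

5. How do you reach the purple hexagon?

turn right 165°, forward 1.3 m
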